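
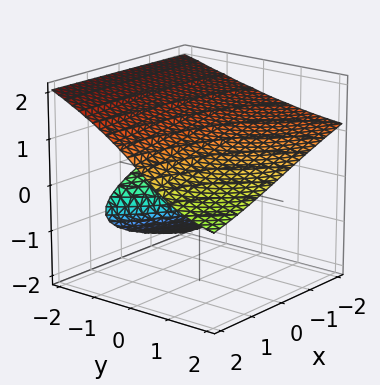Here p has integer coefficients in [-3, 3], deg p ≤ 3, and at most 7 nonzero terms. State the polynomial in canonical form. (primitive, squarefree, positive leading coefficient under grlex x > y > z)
2*z^3 + x*y + x*z + 3*y*z - 3

There are 2 components.
The degree is 3 — a generic line meets the surface in up to 3 points.
Observable constraints: the surface avoids every integer y-axis point in the box; no x-intercept at any integer in the box.
These observations pin down the coefficients.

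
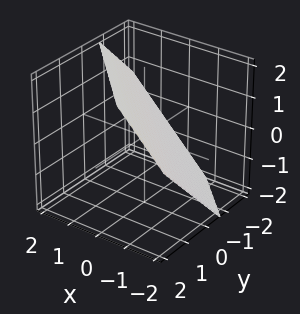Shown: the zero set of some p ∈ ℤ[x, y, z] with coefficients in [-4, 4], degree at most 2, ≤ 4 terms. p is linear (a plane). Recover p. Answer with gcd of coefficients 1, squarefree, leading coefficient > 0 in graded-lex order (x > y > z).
3*x + 3*y - 3*z + 2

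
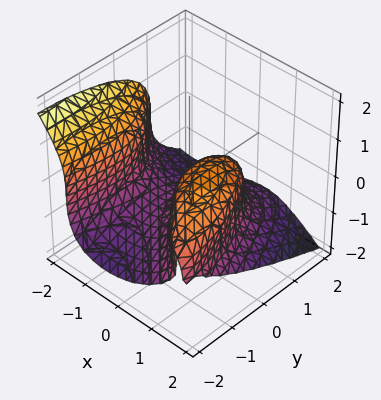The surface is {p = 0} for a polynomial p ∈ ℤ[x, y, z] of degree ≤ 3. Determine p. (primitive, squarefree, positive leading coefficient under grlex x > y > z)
1. Degree: a generic line meets the surface in up to 3 points, so deg p = 3.
2. Observable constraints: one z-axis crossing is at z = 0; it crosses the x-axis at the gridline x = 0.
3. The integer polynomial consistent with all of this is the stated p.

x^3 + x^2*y + 2*z^3 + y^2 - 2*x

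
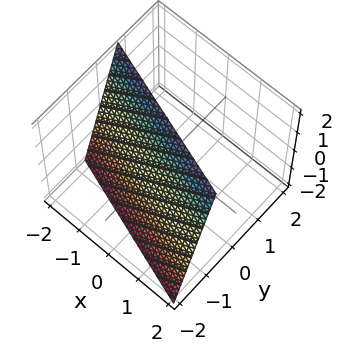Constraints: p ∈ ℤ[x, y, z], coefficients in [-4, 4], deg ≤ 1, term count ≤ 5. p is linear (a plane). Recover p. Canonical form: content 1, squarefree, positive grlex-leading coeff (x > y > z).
1. deg p = 1. Every cross-section is a straight line — this is a plane.
2. Against the integer gridlines: one z-axis crossing is at z = 2; it meets the x-axis at x = -2 (among the integer gridlines).
3. Putting this together gives p.

x + 3*y - z + 2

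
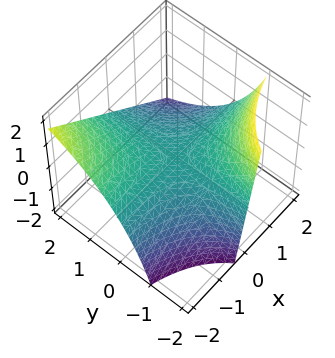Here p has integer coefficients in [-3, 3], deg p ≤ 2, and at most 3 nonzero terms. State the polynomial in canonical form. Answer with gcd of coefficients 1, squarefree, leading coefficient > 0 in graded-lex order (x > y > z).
2*x*y + y*z + 3*z

Degree: the shape is more complex than any degree-1 surface, so deg p = 2.
From the axis intercepts and sections: the visible y-axis segment lies entirely on the surface; the visible x-axis segment lies entirely on the surface; one z-axis crossing is at z = 0.
Fitting integer coefficients to these (and the overall shape) gives p.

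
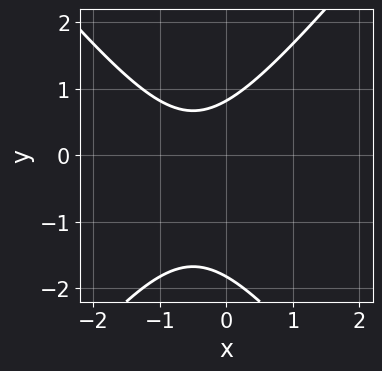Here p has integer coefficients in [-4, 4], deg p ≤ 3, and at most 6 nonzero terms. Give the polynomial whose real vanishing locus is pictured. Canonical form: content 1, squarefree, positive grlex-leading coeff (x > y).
3*x^2 - 2*y^2 + 3*x - 2*y + 3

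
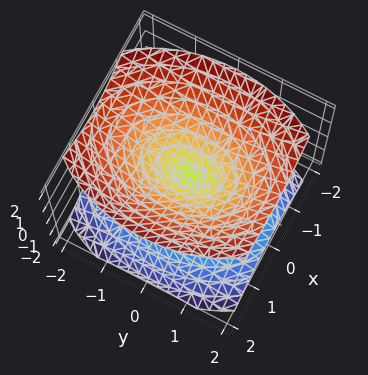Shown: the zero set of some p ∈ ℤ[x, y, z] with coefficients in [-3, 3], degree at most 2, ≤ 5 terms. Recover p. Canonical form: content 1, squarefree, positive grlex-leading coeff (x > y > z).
The picture has 2 separate pieces. Treating them together as one polynomial.
Degree: a double cone through the origin; a quadric, so deg p = 2.
Symmetries: it's symmetric under y → −y, forcing even powers of y; mirror symmetry z ↦ −z ⇒ only even powers of z; mirror symmetry x ↦ −x ⇒ only even powers of x.
Reading off the gridlines: it meets the x-axis at x = 0 (among the integer gridlines); it crosses the z-axis at the gridline z = 0; one y-axis crossing is at y = 0.
The integer polynomial consistent with all of this is the stated p.

2*x^2 + y^2 - 2*z^2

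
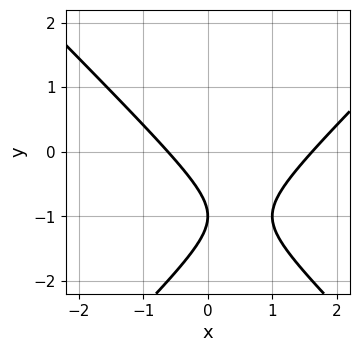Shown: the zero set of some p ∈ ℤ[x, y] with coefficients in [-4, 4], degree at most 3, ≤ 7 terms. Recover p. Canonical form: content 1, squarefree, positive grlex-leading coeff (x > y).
x^2 - y^2 - x - 2*y - 1

(a) deg p = 2. A generic line meets the curve in up to 2 points.
(b) Observable constraints: one y-axis crossing is at y = -1.
(c) Putting this together gives p.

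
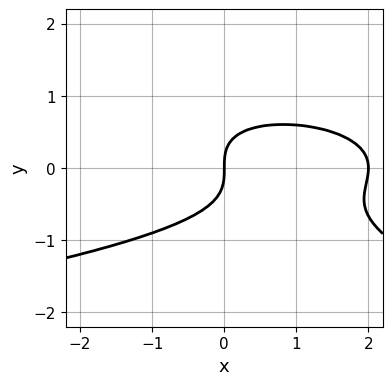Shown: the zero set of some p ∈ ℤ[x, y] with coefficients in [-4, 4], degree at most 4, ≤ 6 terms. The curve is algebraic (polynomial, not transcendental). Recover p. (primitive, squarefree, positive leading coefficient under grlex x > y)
x*y^2 + 3*y^3 + x^2 - 2*x

(a) Degree: a generic line meets the curve in up to 3 points, so deg p = 3.
(b) Observable constraints: among the integer gridlines, it crosses the x-axis at x ∈ {0, 2}; one y-axis crossing is at y = 0.
(c) Assembling these constraints gives the stated polynomial.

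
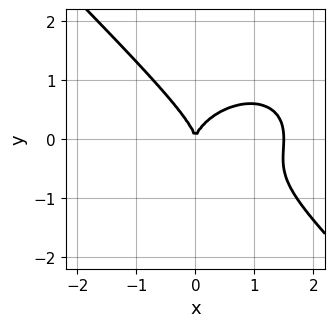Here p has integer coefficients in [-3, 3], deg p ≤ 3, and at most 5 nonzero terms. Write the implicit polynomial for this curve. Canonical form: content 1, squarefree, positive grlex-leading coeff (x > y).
2*x^3 + x*y^2 + 3*y^3 - 3*x^2

Degree: a generic line meets the curve in up to 3 points, so deg p = 3.
Checking where it meets the axes: it crosses the x-axis at the gridline x = 0; one y-axis crossing is at y = 0.
The integer polynomial consistent with all of this is the stated p.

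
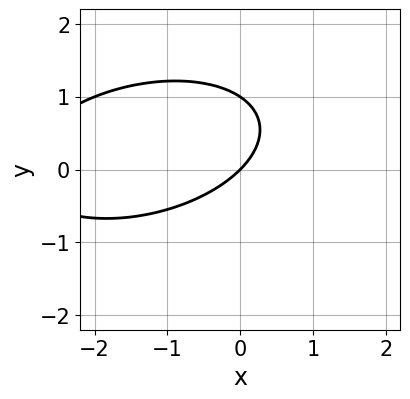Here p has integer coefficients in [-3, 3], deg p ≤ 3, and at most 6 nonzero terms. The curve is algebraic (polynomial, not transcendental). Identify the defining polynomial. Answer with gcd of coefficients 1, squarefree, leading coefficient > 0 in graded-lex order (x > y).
(a) Degree: a generic line meets the curve in up to 2 points, so deg p = 2.
(b) From the axis intercepts and sections: it crosses the x-axis at the gridline x = 0; among the integer gridlines, it crosses the y-axis at y ∈ {0, 1}.
(c) These observations pin down the coefficients.

x^2 - x*y + 3*y^2 + 3*x - 3*y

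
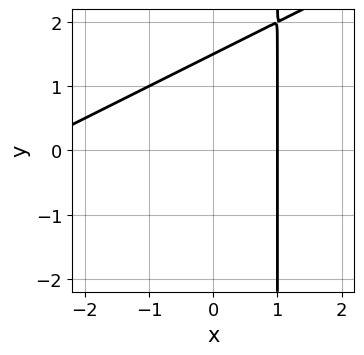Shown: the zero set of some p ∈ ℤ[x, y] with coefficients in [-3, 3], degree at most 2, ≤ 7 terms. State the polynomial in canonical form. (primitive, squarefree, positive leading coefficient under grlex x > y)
(a) The degree is 2 — the shape is more complex than any degree-1 curve.
(b) Against the integer gridlines: it meets the x-axis at x = 1 (among the integer gridlines).
(c) Fitting integer coefficients to these (and the overall shape) gives p.

x^2 - 2*x*y + 2*x + 2*y - 3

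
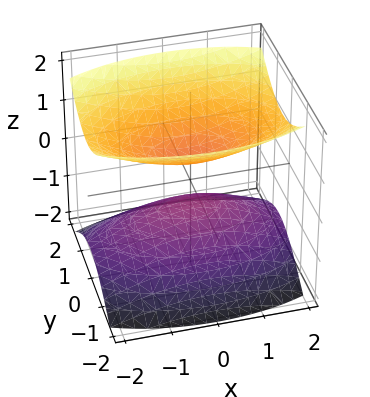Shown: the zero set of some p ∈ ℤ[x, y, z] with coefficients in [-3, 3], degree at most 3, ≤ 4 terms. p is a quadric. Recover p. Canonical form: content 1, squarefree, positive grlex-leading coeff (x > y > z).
x^2 + 3*y^2 - 3*z^2 + 1

I count 2 distinct pieces. They look like related sheets of one shape, so recover p as a whole.
Degree: two separate bowl-shaped sheets opening away from each other; a quadric, so deg p = 2.
Symmetries: mirror symmetry x ↦ −x ⇒ only even powers of x; the z ↦ −z reflection is a symmetry, so z appears only in even powers; it's symmetric under y → −y, forcing even powers of y.
Observable constraints: the surface avoids every integer x-axis point in the box; the surface avoids every integer y-axis point in the box.
Assembling these constraints gives the stated polynomial.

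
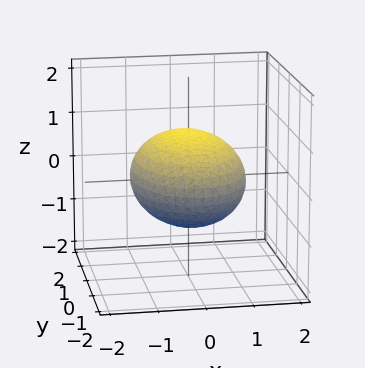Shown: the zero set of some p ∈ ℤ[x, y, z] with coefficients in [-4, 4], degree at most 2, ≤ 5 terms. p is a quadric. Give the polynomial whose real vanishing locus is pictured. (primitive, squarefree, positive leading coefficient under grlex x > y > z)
2*x^2 + y^2 + 3*z^2 - 3

(a) Degree: a closed, bounded, convex surface; a quadric, so deg p = 2.
(b) Symmetries: the z ↦ −z reflection is a symmetry, so z appears only in even powers; the y ↦ −y reflection is a symmetry, so y appears only in even powers; mirror symmetry x ↦ −x ⇒ only even powers of x.
(c) Checking where it meets the axes: among the integer gridlines, it crosses the z-axis at z ∈ {-1, 1}.
(d) Matching integer coefficients to the picture gives p.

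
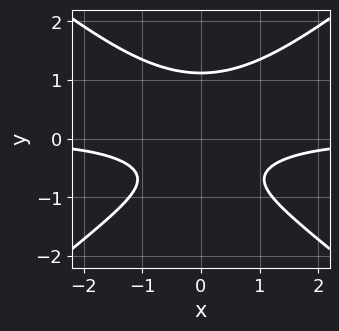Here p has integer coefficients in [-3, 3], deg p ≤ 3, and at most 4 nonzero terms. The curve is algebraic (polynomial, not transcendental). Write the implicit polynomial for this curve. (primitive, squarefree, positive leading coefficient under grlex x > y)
(a) The degree is 3 — a generic line meets the curve in up to 3 points.
(b) Symmetries: the x ↦ −x reflection is a symmetry, so x appears only in even powers.
(c) Reading off the gridlines: the curve avoids every integer x-axis point in the box.
(d) Assembling these constraints gives the stated polynomial.

2*x^2*y - 3*y^3 + 2*y + 2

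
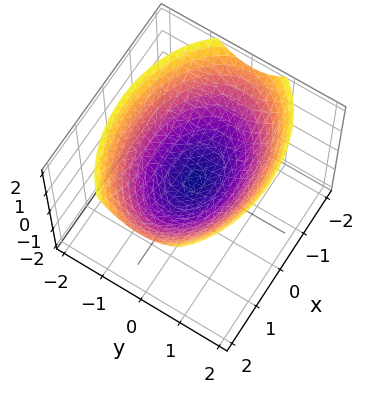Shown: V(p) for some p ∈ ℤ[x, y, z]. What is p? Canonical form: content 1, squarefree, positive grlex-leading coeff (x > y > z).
x^2 + 2*y^2 - 3*z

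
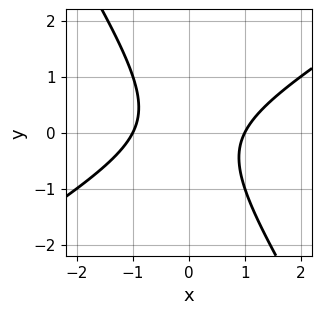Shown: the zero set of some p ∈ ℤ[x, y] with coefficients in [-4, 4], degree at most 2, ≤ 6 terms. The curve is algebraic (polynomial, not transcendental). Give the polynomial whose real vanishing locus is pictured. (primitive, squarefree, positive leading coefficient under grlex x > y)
x^2 - x*y - y^2 - 1

deg p = 2. No degree-1 curve has this shape.
Observable constraints: the x-axis gridline crossings are at x ∈ {-1, 1}; no y-intercept at any integer in the box.
These observations pin down the coefficients.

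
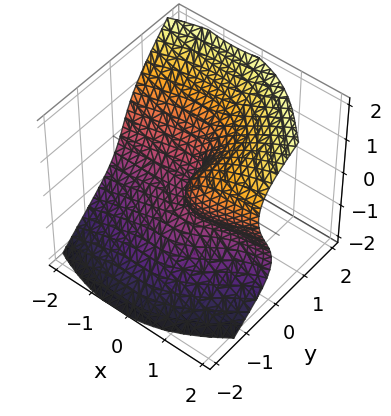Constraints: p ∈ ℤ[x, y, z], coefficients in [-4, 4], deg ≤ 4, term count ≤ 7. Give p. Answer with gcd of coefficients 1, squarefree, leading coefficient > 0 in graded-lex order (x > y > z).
3*x^2*y + 3*y^3 - 3*z^3 + 3*x*z + 2*x

First, the degree is 3 — a generic line meets the surface in up to 3 points.
Next, against the integer gridlines: it meets the z-axis at z = 0 (among the integer gridlines); it meets the x-axis at x = 0 (among the integer gridlines); one y-axis crossing is at y = 0.
Finally, these observations pin down the coefficients.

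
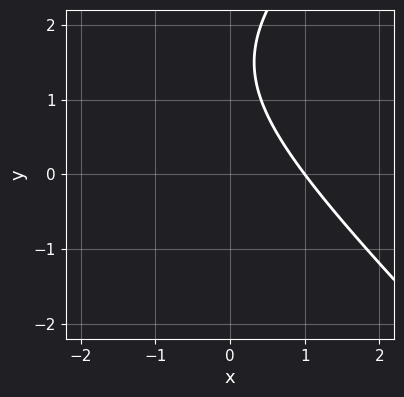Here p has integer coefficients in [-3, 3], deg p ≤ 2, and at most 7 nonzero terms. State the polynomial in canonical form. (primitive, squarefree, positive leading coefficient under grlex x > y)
1. Degree: the shape is more complex than any degree-1 curve, so deg p = 2.
2. From the axis intercepts and sections: it meets the x-axis at x = 1 (among the integer gridlines); no y-intercept at any integer in the box.
3. Fitting integer coefficients to these (and the overall shape) gives p.

x^2 - y^2 + 2*x + 3*y - 3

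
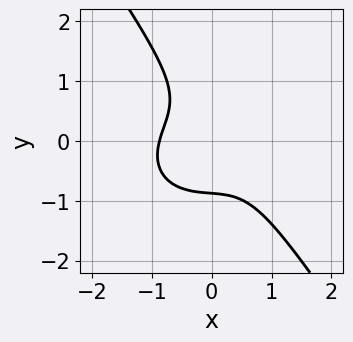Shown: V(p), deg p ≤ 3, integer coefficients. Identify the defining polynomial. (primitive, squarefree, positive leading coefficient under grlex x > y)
3*x^3 + 3*x*y^2 + 3*y^3 + 2*x*y + 2

(a) deg p = 3. The shape is more complex than any degree-2 curve.
(b) Putting this together gives p.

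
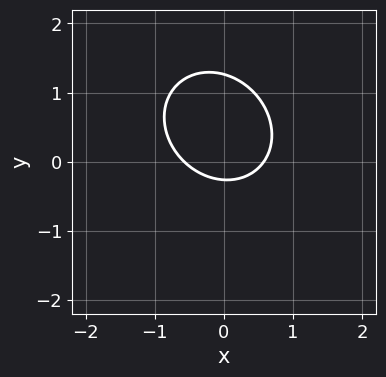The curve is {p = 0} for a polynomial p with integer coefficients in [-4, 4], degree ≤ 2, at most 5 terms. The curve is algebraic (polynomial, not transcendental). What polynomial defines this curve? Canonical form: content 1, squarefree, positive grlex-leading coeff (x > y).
Degree: the shape is more complex than any degree-1 curve, so deg p = 2.
The integer polynomial consistent with all of this is the stated p.

3*x^2 + x*y + 3*y^2 - 3*y - 1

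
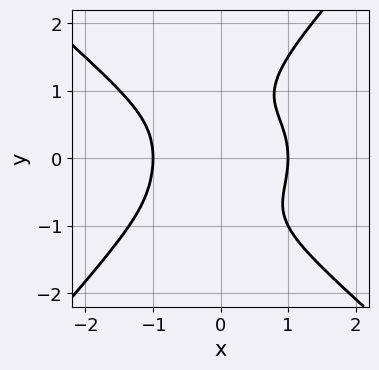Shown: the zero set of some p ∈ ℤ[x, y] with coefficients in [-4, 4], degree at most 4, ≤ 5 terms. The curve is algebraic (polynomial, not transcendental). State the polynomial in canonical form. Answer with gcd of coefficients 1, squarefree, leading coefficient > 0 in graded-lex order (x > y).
2*x^4 + x*y^3 - 2*y^4 + 3*x*y^2 - 2

deg p = 4. A generic line meets the curve in up to 4 points.
Checking where it meets the axes: the curve avoids every integer y-axis point in the box; the x-axis gridline crossings are at x ∈ {-1, 1}.
The integer polynomial consistent with all of this is the stated p.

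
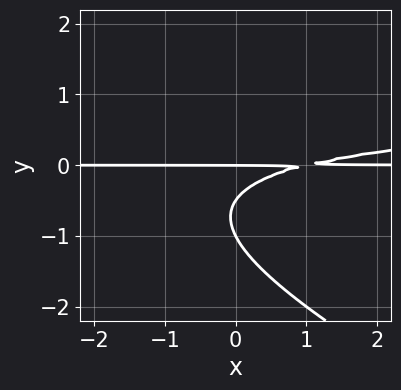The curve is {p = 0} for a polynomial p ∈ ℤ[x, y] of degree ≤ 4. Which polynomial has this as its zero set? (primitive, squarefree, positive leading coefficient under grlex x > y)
The degree is 3 — the shape is more complex than any degree-2 curve.
Observable constraints: among the integer gridlines, it crosses the y-axis at y ∈ {-1, 0}; every point of the x-axis in the box is on the curve.
Fitting integer coefficients to these (and the overall shape) gives p.

x*y^2 + 2*y^3 - x*y + 3*y^2 + y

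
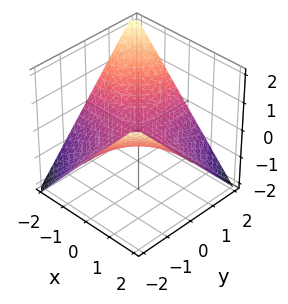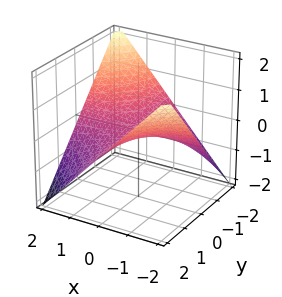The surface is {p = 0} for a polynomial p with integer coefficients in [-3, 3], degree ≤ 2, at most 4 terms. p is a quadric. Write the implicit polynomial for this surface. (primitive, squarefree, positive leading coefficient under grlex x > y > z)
The degree is 2 — a hyperbolic paraboloid; a quadric.
From the axis intercepts and sections: the visible y-axis segment lies entirely on the surface; it meets the z-axis at z = 0 (among the integer gridlines); the visible x-axis segment lies entirely on the surface.
Matching integer coefficients to the picture gives p.

x*y + 2*z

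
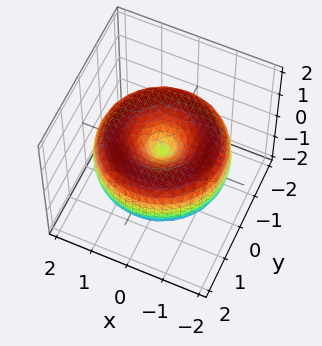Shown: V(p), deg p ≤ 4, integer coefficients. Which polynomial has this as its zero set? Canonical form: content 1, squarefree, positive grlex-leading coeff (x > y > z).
1. deg p = 4. The shape is more complex than any degree-3 surface.
2. By symmetry, every cross-section ⟂ z is a circle, so x, y appear only via x² + y².
3. From the axis intercepts and sections: a circular section at z = 0 has radius between 1 and 2; one y-axis crossing is at y = 0; it crosses the z-axis at the gridline z = 0; it crosses the x-axis at the gridline x = 0.
4. Assembling these constraints gives the stated polynomial.

x^4 + 2*x^2*y^2 + y^4 - 3*x^2 - 3*y^2 + 3*z^2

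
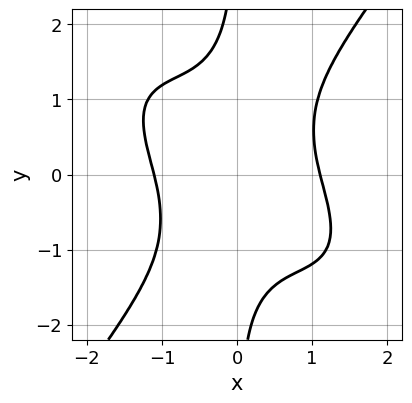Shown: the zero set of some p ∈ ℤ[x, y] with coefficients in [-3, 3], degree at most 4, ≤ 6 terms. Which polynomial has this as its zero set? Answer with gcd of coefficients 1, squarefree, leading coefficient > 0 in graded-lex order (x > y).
2*x^4 + 2*x^3*y - 2*x*y^3 - 3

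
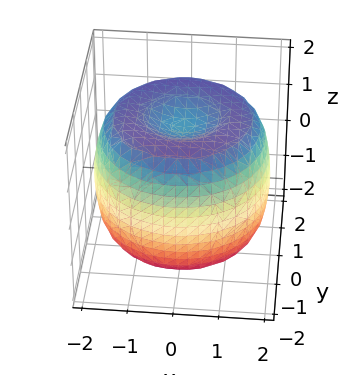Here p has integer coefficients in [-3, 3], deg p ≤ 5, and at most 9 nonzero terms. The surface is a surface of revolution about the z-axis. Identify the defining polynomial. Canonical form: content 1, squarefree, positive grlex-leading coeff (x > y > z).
First, deg p = 4.
Next, symmetries: the surface is invariant under rotation about z: p = q(x² + y², z).
Then, checking where it meets the axes: a circular section at z = -1 has radius between 1 and 2.
Finally, matching integer coefficients to the picture gives p.

x^4 + 2*x^2*y^2 + y^4 - 3*x^2 - 3*y^2 + 2*z^2 - 3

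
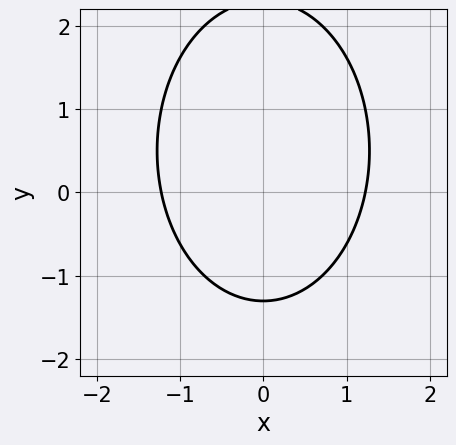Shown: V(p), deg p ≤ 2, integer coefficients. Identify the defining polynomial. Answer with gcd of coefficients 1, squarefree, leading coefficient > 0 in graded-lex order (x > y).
First, degree: a generic line meets the curve in up to 2 points, so deg p = 2.
Then, symmetries: mirror symmetry x ↦ −x ⇒ only even powers of x.
Finally, assembling these constraints gives the stated polynomial.

2*x^2 + y^2 - y - 3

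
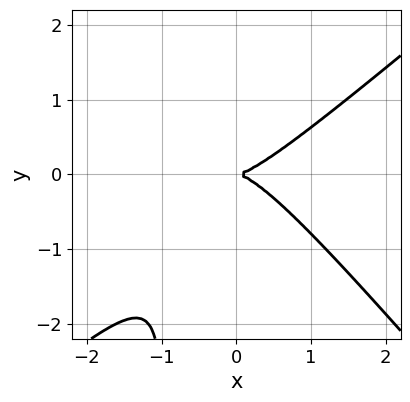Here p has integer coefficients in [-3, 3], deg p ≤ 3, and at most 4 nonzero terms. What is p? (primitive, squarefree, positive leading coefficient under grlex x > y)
3*x^3 - x^2*y - 3*x*y^2 - 3*y^2

(a) Degree: the shape is more complex than any degree-2 curve, so deg p = 3.
(b) From the axis intercepts and sections: it crosses the y-axis at the gridline y = 0; it crosses the x-axis at the gridline x = 0.
(c) The integer polynomial consistent with all of this is the stated p.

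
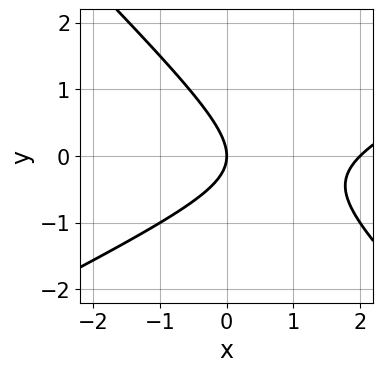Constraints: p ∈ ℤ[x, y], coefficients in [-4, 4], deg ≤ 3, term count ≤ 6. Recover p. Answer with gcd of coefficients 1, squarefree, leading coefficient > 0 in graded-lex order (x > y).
x^2 - x*y - 2*y^2 - 2*x

First, degree: a generic line meets the curve in up to 2 points, so deg p = 2.
Next, from the visible intercepts: it meets the y-axis at y = 0 (among the integer gridlines); the x-axis gridline crossings are at x ∈ {0, 2}.
Finally, putting this together gives p.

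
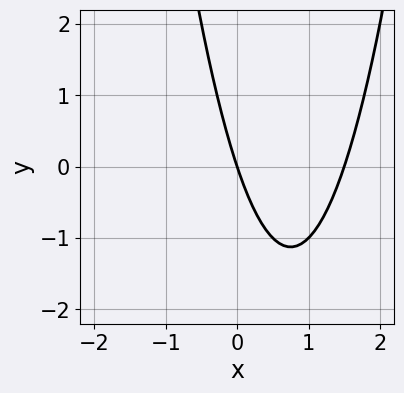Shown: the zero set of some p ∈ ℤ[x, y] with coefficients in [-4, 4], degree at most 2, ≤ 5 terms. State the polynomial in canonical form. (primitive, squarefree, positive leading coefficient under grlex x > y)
2*x^2 - 3*x - y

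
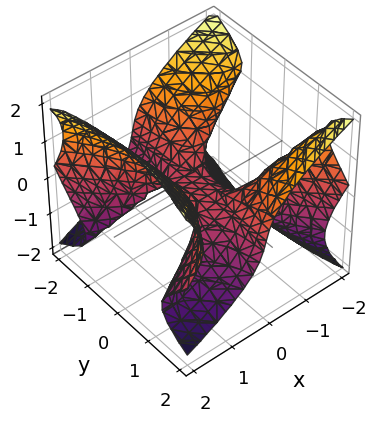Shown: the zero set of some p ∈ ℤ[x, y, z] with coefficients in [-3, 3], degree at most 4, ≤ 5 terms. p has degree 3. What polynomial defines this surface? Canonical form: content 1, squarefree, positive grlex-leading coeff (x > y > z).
x^3 + 2*x^2*z - x*y^2 - 2*z^3 - z

(a) Degree: the shape is more complex than any degree-2 surface, so deg p = 3.
(b) From the visible intercepts: one x-axis crossing is at x = 0; it crosses the z-axis at the gridline z = 0; the visible y-axis segment lies entirely on the surface.
(c) Fitting integer coefficients to these (and the overall shape) gives p.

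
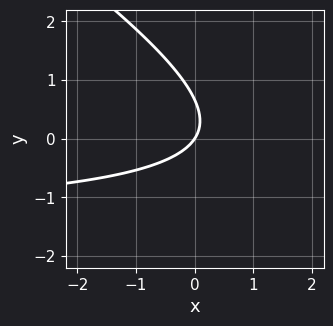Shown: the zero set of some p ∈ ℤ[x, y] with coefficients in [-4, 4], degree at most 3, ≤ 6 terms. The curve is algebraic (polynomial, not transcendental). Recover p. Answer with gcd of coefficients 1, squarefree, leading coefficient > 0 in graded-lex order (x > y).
deg p = 2. The shape is more complex than any degree-1 curve.
Observable constraints: it meets the x-axis at x = 0 (among the integer gridlines); it crosses the y-axis at the gridline y = 0.
Solving for integer coefficients yields p as stated.

2*x*y + 3*y^2 + 3*x - 2*y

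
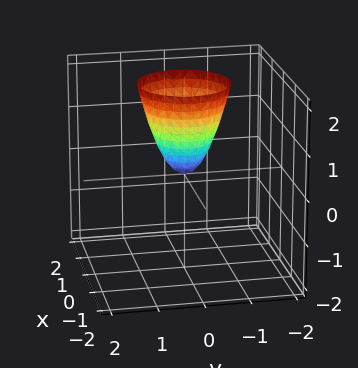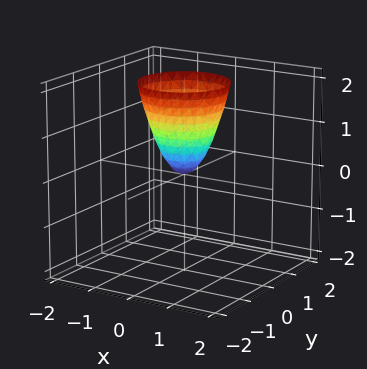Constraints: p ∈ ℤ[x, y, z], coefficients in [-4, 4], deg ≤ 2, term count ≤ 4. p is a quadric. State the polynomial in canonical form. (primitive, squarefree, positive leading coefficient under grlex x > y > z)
2*x^2 + 2*y^2 - z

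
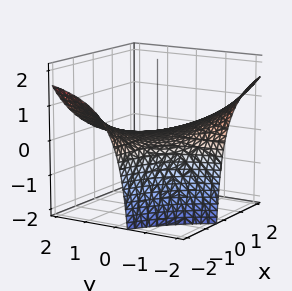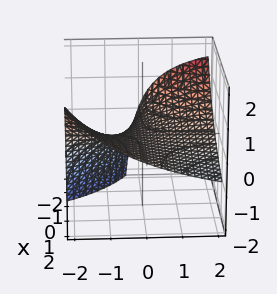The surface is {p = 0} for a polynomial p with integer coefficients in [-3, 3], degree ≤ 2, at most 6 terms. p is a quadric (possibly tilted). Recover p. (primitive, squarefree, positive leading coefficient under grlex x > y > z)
x*y + x*z + y*z + 3*z

Degree: the shape is more complex than any degree-1 surface, so deg p = 2.
From the axis intercepts and sections: every point of the x-axis in the box is on the surface; the visible y-axis segment lies entirely on the surface; it crosses the z-axis at the gridline z = 0.
Together with the visible shape, these determine p as stated.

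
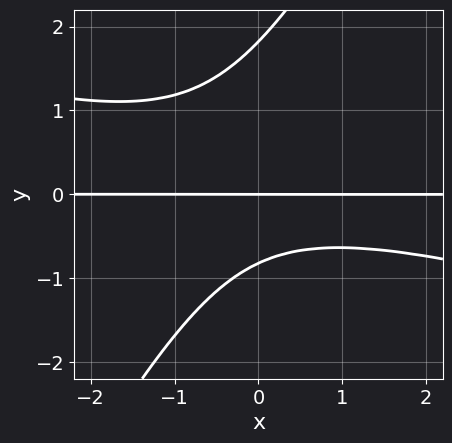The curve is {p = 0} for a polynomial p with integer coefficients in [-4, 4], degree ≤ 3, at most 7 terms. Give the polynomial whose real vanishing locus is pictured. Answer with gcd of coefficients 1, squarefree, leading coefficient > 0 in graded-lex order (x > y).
(a) The degree is 3 — the shape is more complex than any degree-2 curve.
(b) Against the integer gridlines: one y-axis crossing is at y = 0; every point of the x-axis in the box is on the curve.
(c) Matching integer coefficients to the picture gives p.

x^2*y + 3*x*y^2 - 2*y^3 + 2*y^2 + 3*y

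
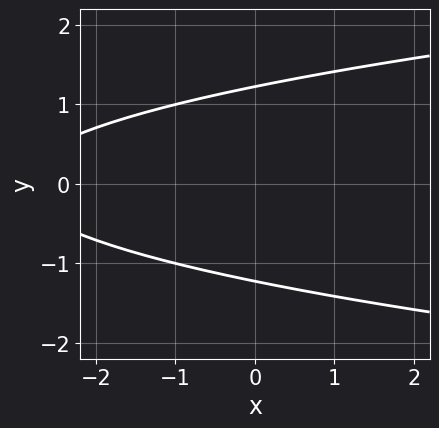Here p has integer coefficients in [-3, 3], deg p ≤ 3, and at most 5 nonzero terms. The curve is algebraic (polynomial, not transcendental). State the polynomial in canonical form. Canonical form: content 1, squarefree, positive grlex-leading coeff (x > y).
1. Degree: a generic line meets the curve in up to 2 points, so deg p = 2.
2. Symmetries: the y ↦ −y reflection is a symmetry, so y appears only in even powers.
3. From the axis intercepts and sections: the curve avoids every integer x-axis point in the box.
4. Matching integer coefficients to the picture gives p.

2*y^2 - x - 3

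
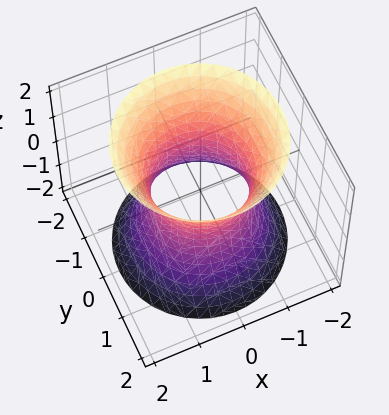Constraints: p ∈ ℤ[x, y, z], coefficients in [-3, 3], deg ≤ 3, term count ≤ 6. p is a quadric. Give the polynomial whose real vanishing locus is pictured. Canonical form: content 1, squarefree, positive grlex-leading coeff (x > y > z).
2*x^2 + 2*y^2 - z^2 - 2

First, the degree is 2 — one connected sheet with a waist; a quadric.
Next, symmetries: it's symmetric under z → −z, forcing even powers of z; rotational symmetry about the z-axis ⇒ p depends on x, y only through x² + y².
Then, observable constraints: the x-axis gridline crossings are at x ∈ {-1, 1}; the surface avoids every integer z-axis point in the box.
Finally, the integer polynomial consistent with all of this is the stated p. Check: (0, -1, 0) on the y-axis lies on the surface, and p(0, -1, 0) = 0. ✓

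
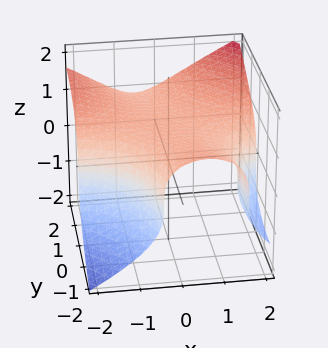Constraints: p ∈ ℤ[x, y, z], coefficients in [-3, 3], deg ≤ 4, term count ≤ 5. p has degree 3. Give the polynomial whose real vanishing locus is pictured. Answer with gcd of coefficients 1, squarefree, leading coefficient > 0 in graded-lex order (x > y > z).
2*x^2*y + x*y^2 - 3*z^3 + 3

1. deg p = 3.
2. From the visible intercepts: it misses every integer gridline on the x-axis; it crosses the z-axis at the gridline z = 1; it misses every integer gridline on the y-axis.
3. Assembling these constraints gives the stated polynomial.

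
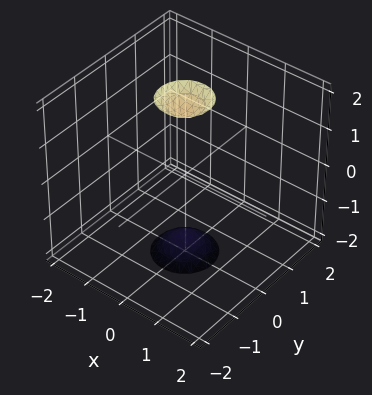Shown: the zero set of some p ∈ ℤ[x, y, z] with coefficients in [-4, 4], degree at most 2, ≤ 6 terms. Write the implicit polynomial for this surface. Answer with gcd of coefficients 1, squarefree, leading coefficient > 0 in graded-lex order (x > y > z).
I count 2 distinct pieces. Treating them together as one polynomial.
Degree: two separate bowl-shaped sheets opening away from each other; a quadric, so deg p = 2.
By symmetry, every cross-section ⟂ z is a circle, so x, y appear only via x² + y²; it's symmetric under z → −z, forcing even powers of z.
From the visible intercepts: it misses every integer gridline on the y-axis; a circular section at z = -2 has radius between 0 and 1.
Solving for integer coefficients yields p as stated.

3*x^2 + 3*y^2 - z^2 + 3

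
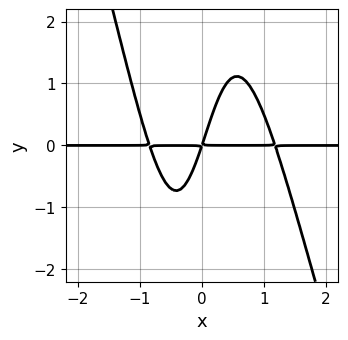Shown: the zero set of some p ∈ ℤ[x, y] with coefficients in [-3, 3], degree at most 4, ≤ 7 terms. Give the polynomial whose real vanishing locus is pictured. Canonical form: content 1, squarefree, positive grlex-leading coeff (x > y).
3*x^3*y + x^2*y^2 - x^2*y - 3*x*y + y^2

First, degree: no degree-3 curve has this shape, so deg p = 4.
Next, against the integer gridlines: the visible x-axis segment lies entirely on the curve.
Finally, matching integer coefficients to the picture gives p.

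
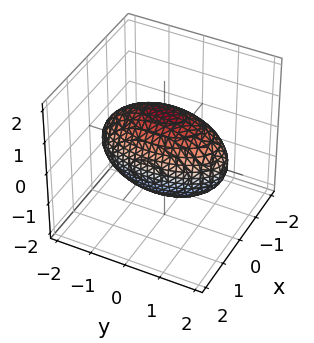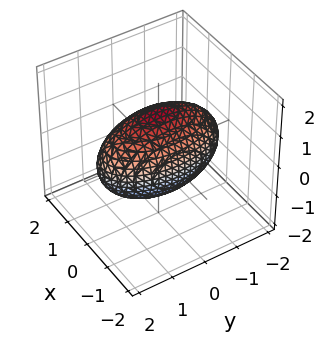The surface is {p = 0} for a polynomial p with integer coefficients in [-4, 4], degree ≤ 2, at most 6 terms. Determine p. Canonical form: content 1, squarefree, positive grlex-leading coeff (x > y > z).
3*x^2 + y^2 + 2*z^2 - 3

Degree: a closed, bounded, convex surface; a quadric, so deg p = 2.
Symmetries: it's symmetric under x → −x, forcing even powers of x; it's symmetric under z → −z, forcing even powers of z; mirror symmetry y ↦ −y ⇒ only even powers of y.
From the axis intercepts and sections: the x-axis gridline crossings are at x ∈ {-1, 1}.
Solving for integer coefficients yields p as stated.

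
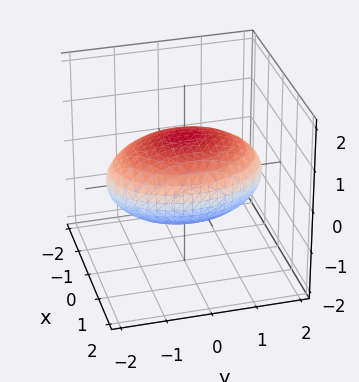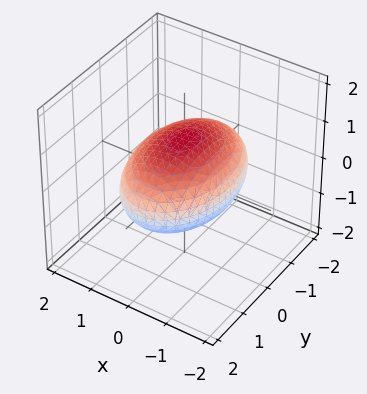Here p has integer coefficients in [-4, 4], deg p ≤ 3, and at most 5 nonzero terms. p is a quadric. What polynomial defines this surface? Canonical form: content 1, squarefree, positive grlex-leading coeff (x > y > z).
1. The degree is 2 — bounded and convex; a quadric.
2. Symmetries: the y ↦ −y reflection is a symmetry, so y appears only in even powers; the z ↦ −z reflection is a symmetry, so z appears only in even powers; the x ↦ −x reflection is a symmetry, so x appears only in even powers.
3. From the visible intercepts: among the integer gridlines, it crosses the z-axis at z ∈ {-1, 1}.
4. Solving for integer coefficients yields p as stated.

2*x^2 + y^2 + 3*z^2 - 3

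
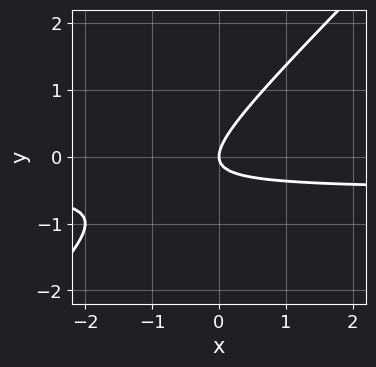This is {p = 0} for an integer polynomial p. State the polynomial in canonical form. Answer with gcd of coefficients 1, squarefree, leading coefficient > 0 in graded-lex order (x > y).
Degree: the shape is more complex than any degree-1 curve, so deg p = 2.
From the axis intercepts and sections: one y-axis crossing is at y = 0; it meets the x-axis at x = 0 (among the integer gridlines).
Fitting integer coefficients to these (and the overall shape) gives p.

2*x*y - 2*y^2 + x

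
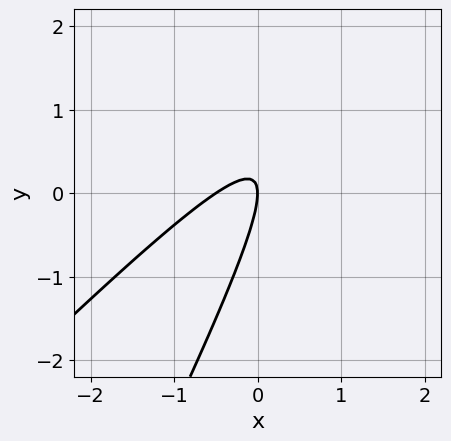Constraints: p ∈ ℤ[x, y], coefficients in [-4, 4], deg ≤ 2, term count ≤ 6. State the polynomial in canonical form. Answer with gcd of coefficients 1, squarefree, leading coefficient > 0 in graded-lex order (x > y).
2*x^2 - 3*x*y + y^2 + x

Degree: the shape is more complex than any degree-1 curve, so deg p = 2.
From the visible intercepts: it meets the y-axis at y = 0 (among the integer gridlines); it meets the x-axis at x = 0 (among the integer gridlines).
Matching integer coefficients to the picture gives p.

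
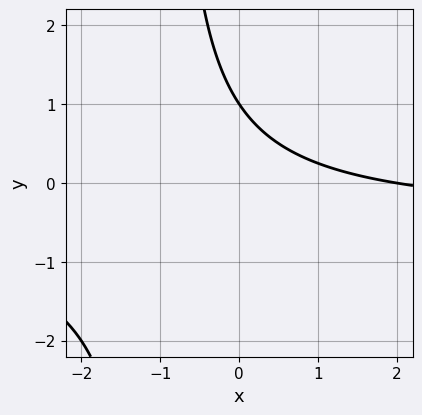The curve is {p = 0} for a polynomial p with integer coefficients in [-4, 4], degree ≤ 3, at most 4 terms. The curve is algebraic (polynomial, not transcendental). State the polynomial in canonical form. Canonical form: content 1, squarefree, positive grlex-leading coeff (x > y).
First, degree: no degree-1 curve has this shape, so deg p = 2.
Next, checking where it meets the axes: one y-axis crossing is at y = 1; it meets the x-axis at x = 2 (among the integer gridlines).
Finally, putting this together gives p.

2*x*y + x + 2*y - 2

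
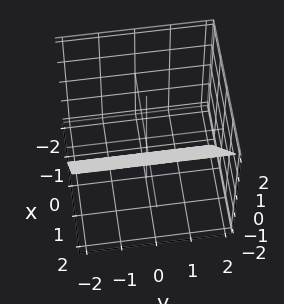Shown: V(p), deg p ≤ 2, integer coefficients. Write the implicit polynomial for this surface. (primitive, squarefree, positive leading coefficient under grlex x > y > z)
3*x - 2*z - 2

(a) The degree is 1 — every cross-section is a straight line — this is a plane.
(b) Reading off the gridlines: it crosses the z-axis at the gridline z = -1; it misses every integer gridline on the y-axis.
(c) These observations pin down the coefficients.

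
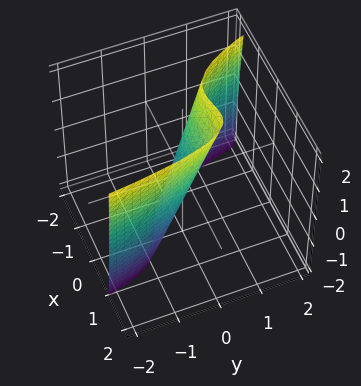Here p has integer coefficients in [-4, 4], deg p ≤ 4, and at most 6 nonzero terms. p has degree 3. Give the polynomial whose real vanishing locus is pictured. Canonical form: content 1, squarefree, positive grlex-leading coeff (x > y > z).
2*x^3 - x*y + 3*y - z

Degree: a generic line meets the surface in up to 3 points, so deg p = 3.
Against the integer gridlines: it meets the y-axis at y = 0 (among the integer gridlines); it meets the x-axis at x = 0 (among the integer gridlines); it crosses the z-axis at the gridline z = 0.
Together with the visible shape, these determine p as stated.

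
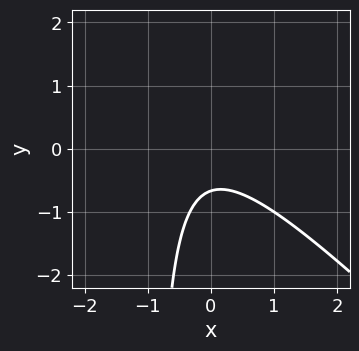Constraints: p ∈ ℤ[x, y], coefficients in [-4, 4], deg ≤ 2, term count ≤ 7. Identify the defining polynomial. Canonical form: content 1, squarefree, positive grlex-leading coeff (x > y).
3*x^2 + 3*x*y + x + 3*y + 2

deg p = 2. The shape is more complex than any degree-1 curve.
Checking where it meets the axes: it misses every integer gridline on the x-axis.
The integer polynomial consistent with all of this is the stated p.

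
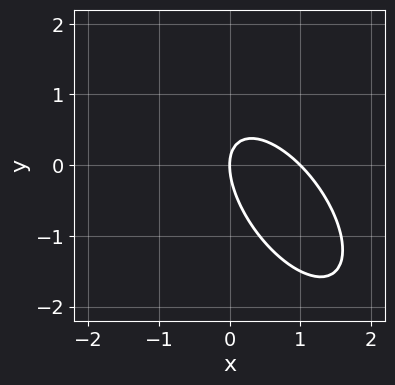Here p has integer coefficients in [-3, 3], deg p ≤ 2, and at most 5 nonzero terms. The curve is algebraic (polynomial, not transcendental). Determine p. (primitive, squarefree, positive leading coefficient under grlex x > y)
3*x^2 + 3*x*y + 2*y^2 - 3*x

(a) The degree is 2 — no degree-1 curve has this shape.
(b) Reading off the gridlines: the x-axis gridline crossings are at x ∈ {0, 1}; it crosses the y-axis at the gridline y = 0.
(c) Putting this together gives p.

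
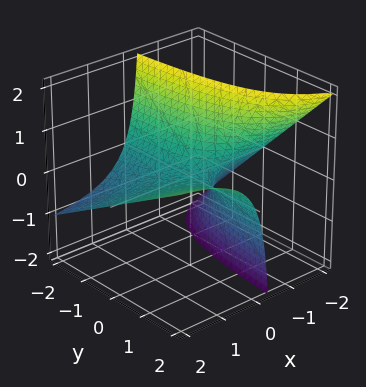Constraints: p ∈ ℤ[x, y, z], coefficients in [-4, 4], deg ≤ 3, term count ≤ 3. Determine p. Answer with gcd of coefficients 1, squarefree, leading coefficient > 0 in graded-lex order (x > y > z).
2*x*y - 3*x*z - 2*z

1. The degree is 2 — the shape is more complex than any degree-1 surface.
2. Checking where it meets the axes: the visible x-axis segment lies entirely on the surface; it crosses the z-axis at the gridline z = 0.
3. Putting this together gives p. Check: (0, 2, 0) on the y-axis lies on the surface, and p(0, 2, 0) = 0. ✓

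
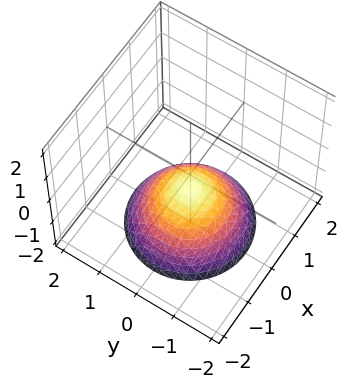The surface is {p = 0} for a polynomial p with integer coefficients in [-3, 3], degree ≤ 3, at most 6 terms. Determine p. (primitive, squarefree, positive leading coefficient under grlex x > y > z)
2*x^2 + 2*y^2 + 3*z + 2

deg p = 2. No degree-1 surface has this shape.
Symmetry: the surface is invariant under rotation about z: p = q(x² + y², z).
From the axis intercepts and sections: a circular section at z = -2 has radius between 1 and 2; the surface avoids every integer y-axis point in the box; it misses every integer gridline on the x-axis.
Assembling these constraints gives the stated polynomial.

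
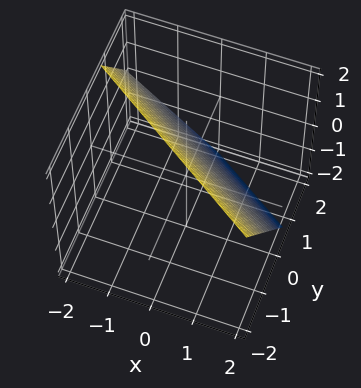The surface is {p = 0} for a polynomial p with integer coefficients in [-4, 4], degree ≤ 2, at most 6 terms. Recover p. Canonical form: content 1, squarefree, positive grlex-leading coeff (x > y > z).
2*x + 3*y + 2*z - 2

First, degree: every cross-section is a straight line — this is a plane, so deg p = 1.
Next, from the visible intercepts: one z-axis crossing is at z = 1; it crosses the x-axis at the gridline x = 1.
Finally, matching integer coefficients to the picture gives p.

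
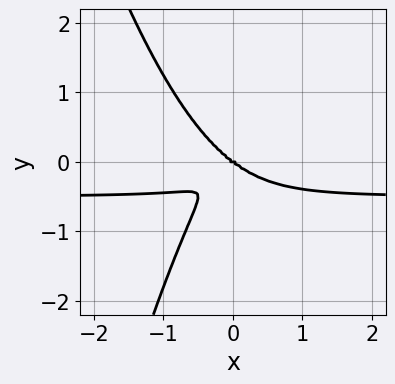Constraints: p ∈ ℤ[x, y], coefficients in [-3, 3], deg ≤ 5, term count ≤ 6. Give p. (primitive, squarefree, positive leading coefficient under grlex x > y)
2*x^3*y + x^3 - x*y^2 + y^3

Degree: no degree-3 curve has this shape, so deg p = 4.
From the axis intercepts and sections: it crosses the y-axis at the gridline y = 0; it meets the x-axis at x = 0 (among the integer gridlines).
Together with the visible shape, these determine p as stated.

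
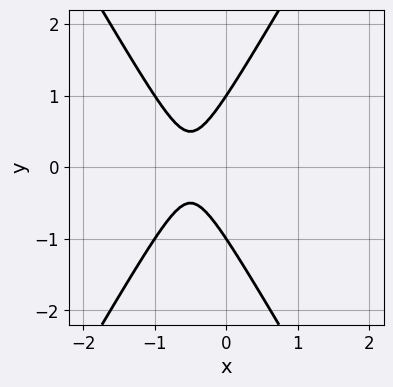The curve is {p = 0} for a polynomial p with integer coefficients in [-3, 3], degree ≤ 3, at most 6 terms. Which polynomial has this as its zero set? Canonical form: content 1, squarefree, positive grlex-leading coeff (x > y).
Degree: a generic line meets the curve in up to 2 points, so deg p = 2.
Symmetries: mirror symmetry y ↦ −y ⇒ only even powers of y.
From the axis intercepts and sections: no x-intercept at any integer in the box; among the integer gridlines, it crosses the y-axis at y ∈ {-1, 1}.
Putting this together gives p.

3*x^2 - y^2 + 3*x + 1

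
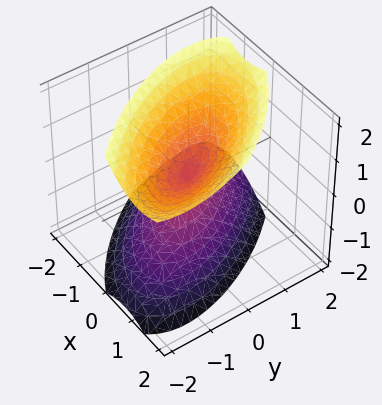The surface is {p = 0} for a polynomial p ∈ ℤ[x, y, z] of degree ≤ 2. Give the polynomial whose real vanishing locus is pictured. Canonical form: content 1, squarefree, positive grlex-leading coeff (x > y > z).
3*x^2 + 3*x*y - x*z + 2*y^2 - 2*z^2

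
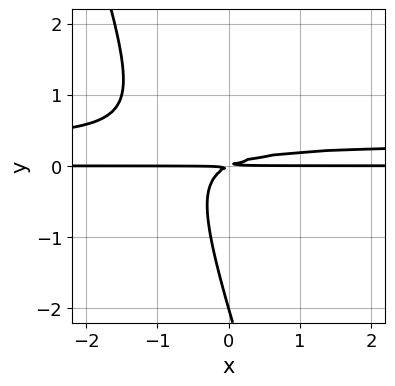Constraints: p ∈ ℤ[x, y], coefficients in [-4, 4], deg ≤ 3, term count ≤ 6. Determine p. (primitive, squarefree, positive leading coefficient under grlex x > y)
(a) Degree: no degree-2 curve has this shape, so deg p = 3.
(b) Against the integer gridlines: it meets the y-axis at y = -2 (among the integer gridlines); every point of the x-axis in the box is on the curve.
(c) Solving for integer coefficients yields p as stated.

3*x*y^2 + y^3 - x*y + 2*y^2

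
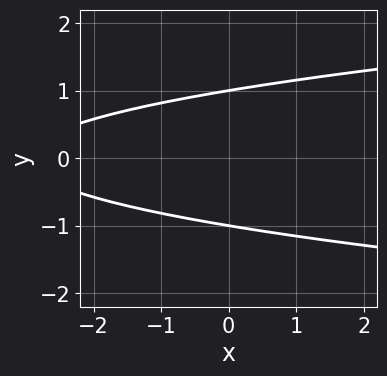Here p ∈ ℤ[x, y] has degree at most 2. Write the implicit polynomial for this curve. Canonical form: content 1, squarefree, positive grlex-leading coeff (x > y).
3*y^2 - x - 3

deg p = 2. No degree-1 curve has this shape.
Symmetries: mirror symmetry y ↦ −y ⇒ only even powers of y.
From the axis intercepts and sections: the curve avoids every integer x-axis point in the box; among the integer gridlines, it crosses the y-axis at y ∈ {-1, 1}.
Putting this together gives p.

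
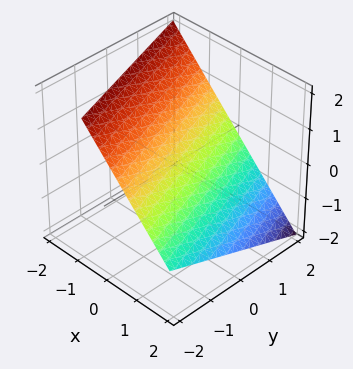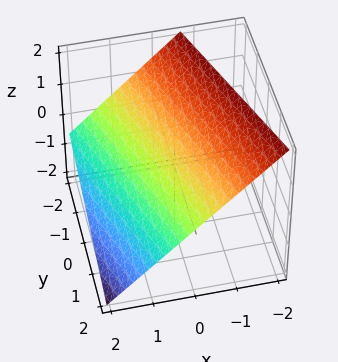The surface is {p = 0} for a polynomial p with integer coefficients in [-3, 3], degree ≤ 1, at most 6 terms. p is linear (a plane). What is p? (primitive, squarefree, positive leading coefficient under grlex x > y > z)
First, deg p = 1. Every cross-section is a straight line — this is a plane.
Then, checking where it meets the axes: it meets the y-axis at y = 2 (among the integer gridlines).
Finally, solving for integer coefficients yields p as stated.

3*x + y + 3*z - 2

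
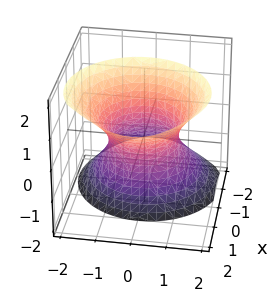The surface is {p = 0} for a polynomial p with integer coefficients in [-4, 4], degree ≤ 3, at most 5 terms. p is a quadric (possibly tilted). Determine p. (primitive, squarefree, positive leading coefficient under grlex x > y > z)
First, the degree is 2 — a generic line meets the surface in up to 2 points.
Then, reading off the gridlines: among the integer gridlines, it crosses the y-axis at y ∈ {-1, 1}; no z-intercept at any integer in the box; among the integer gridlines, it crosses the x-axis at x ∈ {-1, 1}.
Finally, putting this together gives p.

2*x^2 - 2*x*z + 2*y^2 - z^2 - 2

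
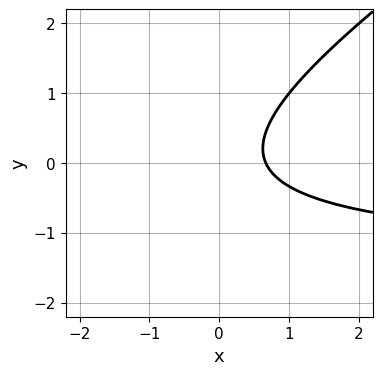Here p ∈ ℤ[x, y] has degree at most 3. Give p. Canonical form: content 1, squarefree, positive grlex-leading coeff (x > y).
2*x*y - 3*y^2 + 3*x - 2

The degree is 2 — the shape is more complex than any degree-1 curve.
From the visible intercepts: it misses every integer gridline on the y-axis.
Assembling these constraints gives the stated polynomial.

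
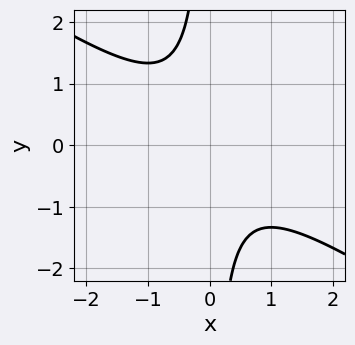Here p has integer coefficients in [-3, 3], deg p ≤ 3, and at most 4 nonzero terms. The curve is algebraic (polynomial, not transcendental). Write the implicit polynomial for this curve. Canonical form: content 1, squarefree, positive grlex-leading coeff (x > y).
2*x^2 + 3*x*y + 2

(a) deg p = 2.
(b) From the visible intercepts: the curve avoids every integer x-axis point in the box; it misses every integer gridline on the y-axis.
(c) These observations pin down the coefficients.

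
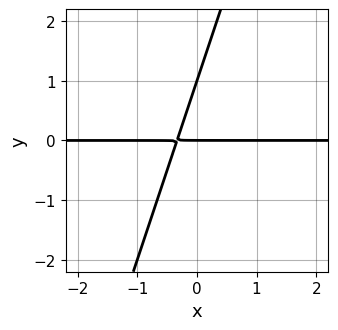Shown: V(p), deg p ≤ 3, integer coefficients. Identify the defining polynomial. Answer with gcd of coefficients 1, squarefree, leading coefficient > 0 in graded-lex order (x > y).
First, the degree is 2 — the shape is more complex than any degree-1 curve.
Then, from the visible intercepts: the y-axis gridline crossings are at y ∈ {0, 1}; every point of the x-axis in the box is on the curve.
Finally, fitting integer coefficients to these (and the overall shape) gives p.

3*x*y - y^2 + y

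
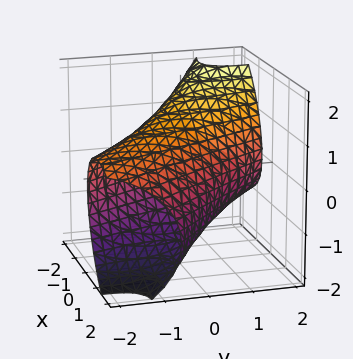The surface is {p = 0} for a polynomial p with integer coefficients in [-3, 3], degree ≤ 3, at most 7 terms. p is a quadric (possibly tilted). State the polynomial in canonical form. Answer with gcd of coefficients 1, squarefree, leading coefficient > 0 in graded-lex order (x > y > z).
2*x^2 + 3*x*y + 2*x*z + y^2 + 2*z^2 - 3

First, the degree is 2 — the shape is more complex than any degree-1 surface.
Finally, matching integer coefficients to the picture gives p.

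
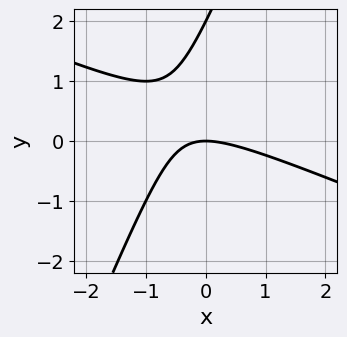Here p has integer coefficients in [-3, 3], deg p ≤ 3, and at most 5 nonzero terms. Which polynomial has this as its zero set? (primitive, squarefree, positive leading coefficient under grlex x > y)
1. deg p = 2. No degree-1 curve has this shape.
2. Against the integer gridlines: it meets the x-axis at x = 0 (among the integer gridlines); the y-axis gridline crossings are at y ∈ {0, 2}.
3. Fitting integer coefficients to these (and the overall shape) gives p.

x^2 + 2*x*y - y^2 + 2*y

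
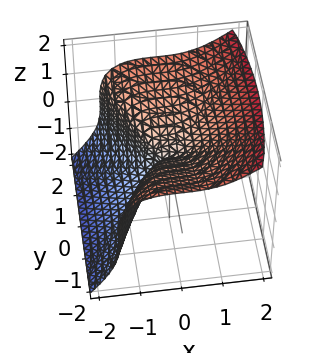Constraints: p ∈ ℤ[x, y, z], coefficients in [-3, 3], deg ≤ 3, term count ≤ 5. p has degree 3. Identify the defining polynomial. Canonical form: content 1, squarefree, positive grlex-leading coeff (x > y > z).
3*x^3 - 3*z^3 + 2*y^2

1. The degree is 3 — no degree-2 surface has this shape.
2. From the visible intercepts: it crosses the z-axis at the gridline z = 0; it crosses the y-axis at the gridline y = 0; it meets the x-axis at x = 0 (among the integer gridlines).
3. Solving for integer coefficients yields p as stated.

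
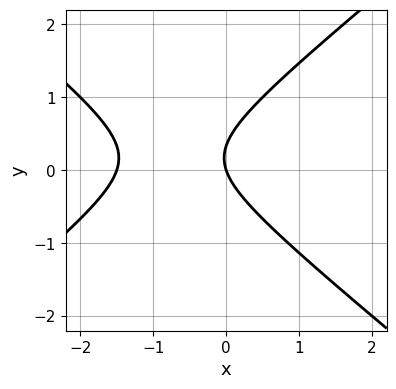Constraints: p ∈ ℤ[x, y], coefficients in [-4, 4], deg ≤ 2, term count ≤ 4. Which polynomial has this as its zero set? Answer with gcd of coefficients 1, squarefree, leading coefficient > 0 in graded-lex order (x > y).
(a) The degree is 2 — a generic line meets the curve in up to 2 points.
(b) From the axis intercepts and sections: it crosses the y-axis at the gridline y = 0; it crosses the x-axis at the gridline x = 0.
(c) Fitting integer coefficients to these (and the overall shape) gives p.

2*x^2 - 3*y^2 + 3*x + y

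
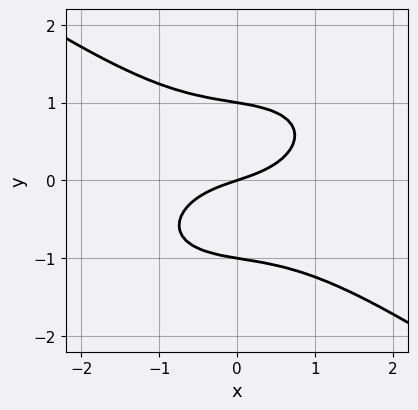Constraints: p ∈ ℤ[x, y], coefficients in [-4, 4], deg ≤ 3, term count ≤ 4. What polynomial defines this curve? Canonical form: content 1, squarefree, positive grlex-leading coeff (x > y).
x^3 + 3*y^3 + x - 3*y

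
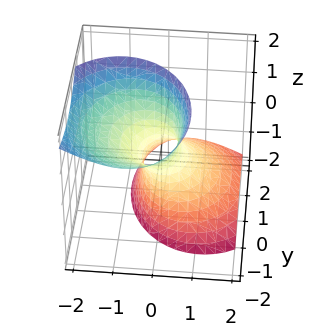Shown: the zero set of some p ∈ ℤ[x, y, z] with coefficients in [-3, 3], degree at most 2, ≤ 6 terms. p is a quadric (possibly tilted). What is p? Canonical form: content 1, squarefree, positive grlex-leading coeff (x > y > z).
3*x^2 + 3*x*z + 2*y^2 + 2*y*z - z^2 - 1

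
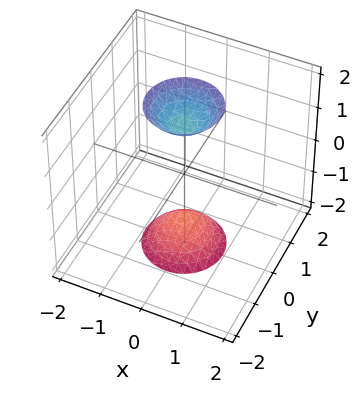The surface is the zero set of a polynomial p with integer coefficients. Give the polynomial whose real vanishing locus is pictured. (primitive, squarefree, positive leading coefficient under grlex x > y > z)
I count 2 distinct pieces. Treating them together as one polynomial.
Degree: the shape is more complex than any degree-1 surface, so deg p = 2.
Symmetries: every cross-section ⟂ z is a circle, so x, y appear only via x² + y².
From the axis intercepts and sections: it misses every integer gridline on the y-axis; it misses every integer gridline on the x-axis; a circular section at z = 2 has radius between 0 and 1.
Solving for integer coefficients yields p as stated.

3*x^2 + 3*y^2 - z^2 + 2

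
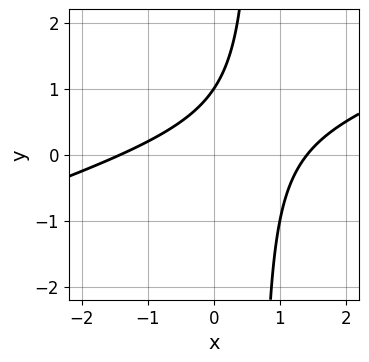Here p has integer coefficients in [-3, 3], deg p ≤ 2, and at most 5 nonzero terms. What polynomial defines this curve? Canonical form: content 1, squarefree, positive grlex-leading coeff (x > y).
(a) The degree is 2 — no degree-1 curve has this shape.
(b) Checking where it meets the axes: it crosses the y-axis at the gridline y = 1.
(c) Solving for integer coefficients yields p as stated.

x^2 - 3*x*y + 2*y - 2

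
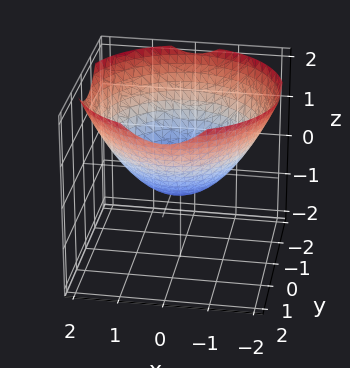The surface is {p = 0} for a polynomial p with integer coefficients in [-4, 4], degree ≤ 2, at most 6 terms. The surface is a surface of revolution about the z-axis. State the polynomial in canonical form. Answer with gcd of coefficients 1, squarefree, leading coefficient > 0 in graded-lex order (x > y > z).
1. The degree is 2 — a generic line meets the surface in up to 2 points.
2. Symmetries: rotational symmetry about the z-axis ⇒ p depends on x, y only through x² + y².
3. Observable constraints: among the integer gridlines, it crosses the y-axis at y ∈ {-1, 1}; the x-axis gridline crossings are at x ∈ {-1, 1}.
4. Fitting integer coefficients to these (and the overall shape) gives p.

x^2 + y^2 - 2*z - 1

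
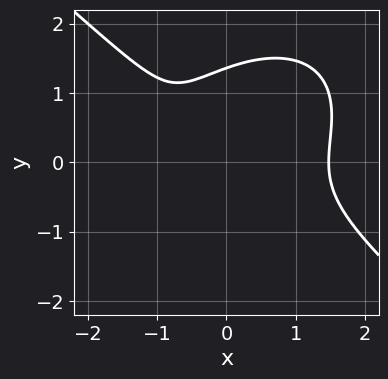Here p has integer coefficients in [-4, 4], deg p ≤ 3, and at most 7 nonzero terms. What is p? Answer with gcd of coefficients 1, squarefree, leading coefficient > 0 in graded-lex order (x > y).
2*x^3 + 3*y^3 - 3*y^2 - 3*x - 2

First, deg p = 3.
Finally, matching integer coefficients to the picture gives p.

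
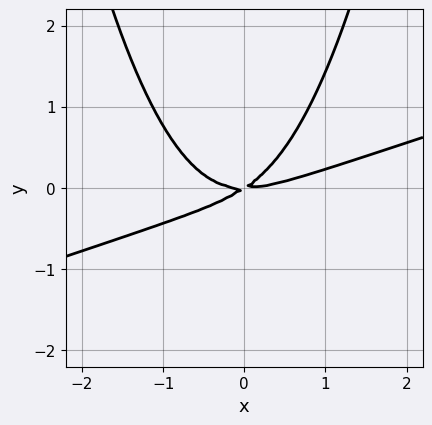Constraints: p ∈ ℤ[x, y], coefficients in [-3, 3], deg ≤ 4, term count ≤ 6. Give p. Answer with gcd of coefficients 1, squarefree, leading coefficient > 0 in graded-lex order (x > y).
x^3 - 3*x^2*y - 2*x*y + 3*y^2

First, the degree is 3 — a generic line meets the curve in up to 3 points.
Next, from the axis intercepts and sections: it meets the x-axis at x = 0 (among the integer gridlines); it meets the y-axis at y = 0 (among the integer gridlines).
Finally, matching integer coefficients to the picture gives p.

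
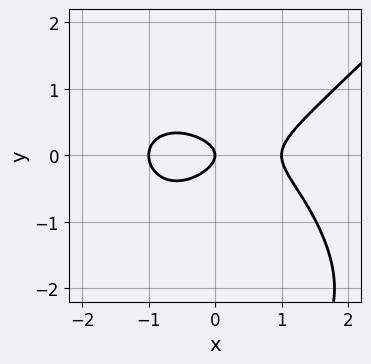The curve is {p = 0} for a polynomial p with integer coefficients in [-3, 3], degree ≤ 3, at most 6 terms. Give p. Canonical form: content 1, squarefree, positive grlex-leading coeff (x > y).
x^3 - y^3 - 3*y^2 - x

First, deg p = 3. No degree-2 curve has this shape.
Next, reading off the gridlines: it crosses the y-axis at the gridline y = 0; among the integer gridlines, it crosses the x-axis at x ∈ {-1, 0, 1}.
Finally, these observations pin down the coefficients.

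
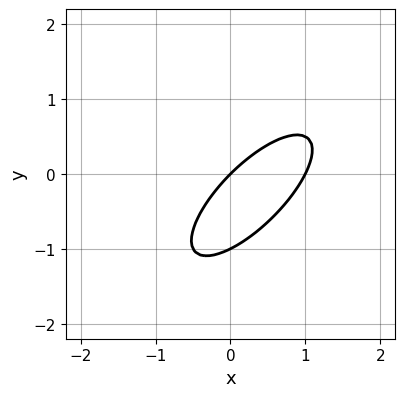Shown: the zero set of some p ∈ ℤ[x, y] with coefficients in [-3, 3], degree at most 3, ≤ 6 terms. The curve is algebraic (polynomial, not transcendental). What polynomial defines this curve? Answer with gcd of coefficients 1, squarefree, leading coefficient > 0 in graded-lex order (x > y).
First, the degree is 2 — no degree-1 curve has this shape.
Then, from the axis intercepts and sections: among the integer gridlines, it crosses the y-axis at y ∈ {-1, 0}; the x-axis gridline crossings are at x ∈ {0, 1}.
Finally, together with the visible shape, these determine p as stated.

2*x^2 - 3*x*y + 2*y^2 - 2*x + 2*y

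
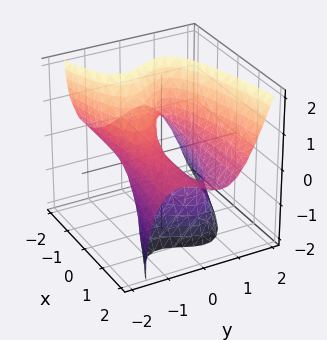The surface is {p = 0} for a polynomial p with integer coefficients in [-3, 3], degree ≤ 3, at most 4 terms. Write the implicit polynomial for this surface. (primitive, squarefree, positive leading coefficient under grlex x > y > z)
First, deg p = 3. No degree-2 surface has this shape.
Then, against the integer gridlines: it crosses the z-axis at the gridline z = 0; every point of the x-axis in the box is on the surface; among the integer gridlines, it crosses the y-axis at y ∈ {-1, 0, 1}.
Finally, matching integer coefficients to the picture gives p.

2*y^3 - 2*x*z - z^2 - 2*y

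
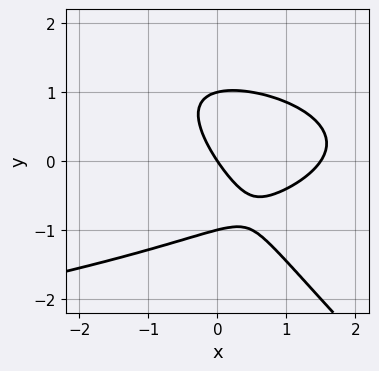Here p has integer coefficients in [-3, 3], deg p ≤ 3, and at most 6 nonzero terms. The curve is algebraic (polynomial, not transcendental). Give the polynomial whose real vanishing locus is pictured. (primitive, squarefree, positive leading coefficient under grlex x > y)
2*x*y^2 + 2*y^3 + 2*x^2 - 3*x - 2*y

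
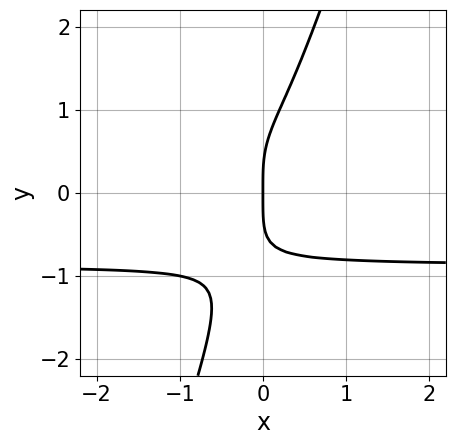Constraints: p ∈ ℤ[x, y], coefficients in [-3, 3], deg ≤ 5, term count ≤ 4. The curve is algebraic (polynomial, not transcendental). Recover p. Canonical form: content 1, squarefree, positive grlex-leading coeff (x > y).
(a) deg p = 4. The shape is more complex than any degree-3 curve.
(b) Observable constraints: it meets the y-axis at y = 0 (among the integer gridlines); one x-axis crossing is at x = 0.
(c) These observations pin down the coefficients.

3*x*y^3 - y^4 + 2*x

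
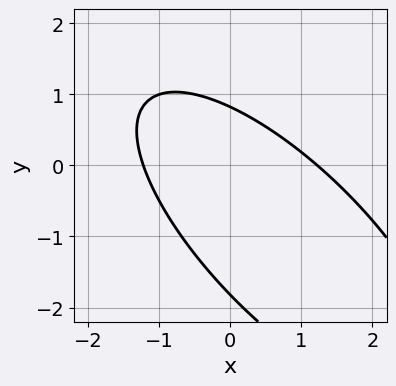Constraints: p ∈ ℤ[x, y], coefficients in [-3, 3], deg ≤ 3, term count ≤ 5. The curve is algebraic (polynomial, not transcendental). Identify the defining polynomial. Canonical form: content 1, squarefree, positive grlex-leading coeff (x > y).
2*x^2 + 3*x*y + 2*y^2 + 2*y - 3

(a) Degree: a generic line meets the curve in up to 2 points, so deg p = 2.
(b) Matching integer coefficients to the picture gives p.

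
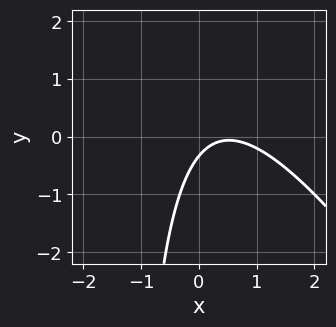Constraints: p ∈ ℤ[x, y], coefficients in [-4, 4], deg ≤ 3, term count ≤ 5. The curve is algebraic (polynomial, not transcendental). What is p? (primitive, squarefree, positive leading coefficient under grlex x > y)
3*x^2 + 2*x*y - 3*x + 3*y + 1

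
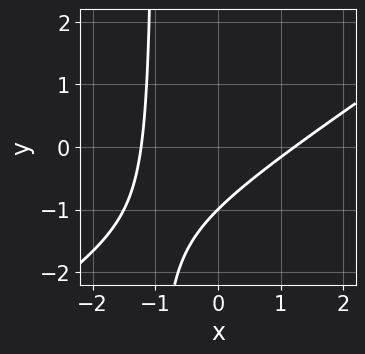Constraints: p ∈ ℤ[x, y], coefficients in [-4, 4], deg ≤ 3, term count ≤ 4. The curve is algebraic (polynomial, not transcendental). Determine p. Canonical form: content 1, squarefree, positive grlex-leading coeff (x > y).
2*x^2 - 3*x*y - 3*y - 3

(a) The degree is 2 — a generic line meets the curve in up to 2 points.
(b) Observable constraints: one y-axis crossing is at y = -1.
(c) Fitting integer coefficients to these (and the overall shape) gives p.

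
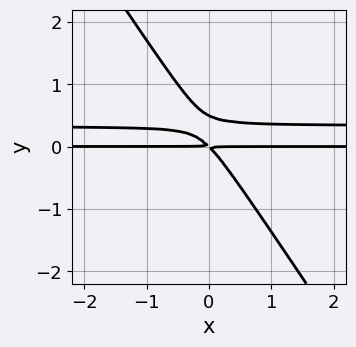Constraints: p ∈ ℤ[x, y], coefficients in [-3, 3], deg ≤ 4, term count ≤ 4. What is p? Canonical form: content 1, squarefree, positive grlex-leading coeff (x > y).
First, the degree is 3 — the shape is more complex than any degree-2 curve.
Next, reading off the gridlines: the visible x-axis segment lies entirely on the curve.
Finally, putting this together gives p.

3*x*y^2 + 2*y^3 - x*y - y^2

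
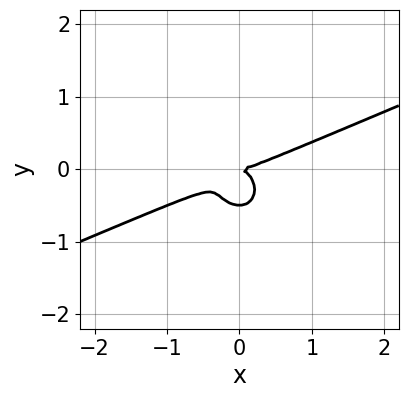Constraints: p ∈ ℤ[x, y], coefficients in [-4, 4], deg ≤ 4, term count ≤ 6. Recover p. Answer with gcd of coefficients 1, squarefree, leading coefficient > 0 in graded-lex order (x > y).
x^3 - 2*x^2*y - 2*y^3 - y^2

1. The degree is 3 — the shape is more complex than any degree-2 curve.
2. From the visible intercepts: it meets the y-axis at y = 0 (among the integer gridlines); it crosses the x-axis at the gridline x = 0.
3. Putting this together gives p.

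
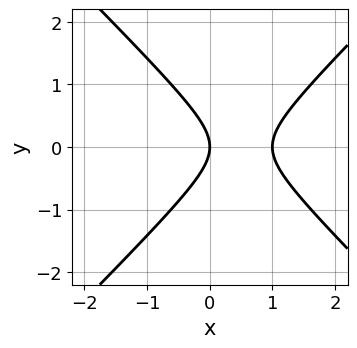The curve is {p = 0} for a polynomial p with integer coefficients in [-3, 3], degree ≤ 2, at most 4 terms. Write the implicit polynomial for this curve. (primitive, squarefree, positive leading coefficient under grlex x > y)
x^2 - y^2 - x

First, deg p = 2.
Then, symmetries: it's symmetric under y → −y, forcing even powers of y.
Then, reading off the gridlines: one y-axis crossing is at y = 0; the x-axis gridline crossings are at x ∈ {0, 1}.
Finally, fitting integer coefficients to these (and the overall shape) gives p.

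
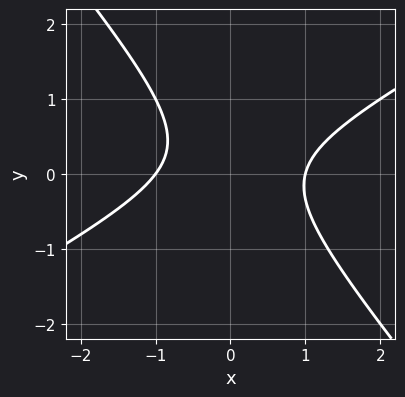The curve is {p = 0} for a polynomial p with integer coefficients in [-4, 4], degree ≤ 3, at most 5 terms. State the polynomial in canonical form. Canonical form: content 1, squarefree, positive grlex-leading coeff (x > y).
(a) The degree is 2 — the shape is more complex than any degree-1 curve.
(b) From the visible intercepts: among the integer gridlines, it crosses the x-axis at x ∈ {-1, 1}; it misses every integer gridline on the y-axis.
(c) These observations pin down the coefficients.

2*x^2 - 2*x*y - 3*y^2 + y - 2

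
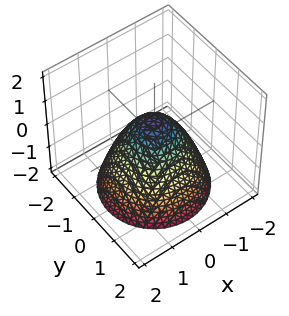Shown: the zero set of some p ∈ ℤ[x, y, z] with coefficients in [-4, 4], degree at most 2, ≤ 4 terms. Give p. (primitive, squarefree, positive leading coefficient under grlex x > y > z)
3*x^2 + 3*y^2 + 3*z - 2

The degree is 2 — the shape is more complex than any degree-1 surface.
By symmetry, the surface is invariant under rotation about z: p = q(x² + y², z).
Checking where it meets the axes: a circular section at z = -1 has radius between 1 and 2.
The integer polynomial consistent with all of this is the stated p.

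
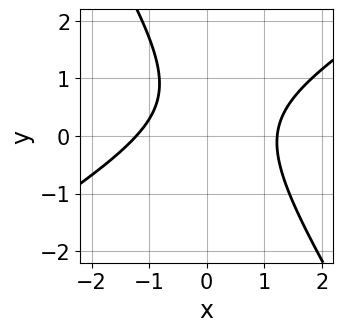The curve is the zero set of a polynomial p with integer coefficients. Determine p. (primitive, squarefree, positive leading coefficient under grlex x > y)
2*x^2 - 2*x*y - 2*y^2 + 2*y - 3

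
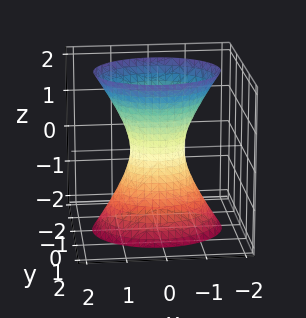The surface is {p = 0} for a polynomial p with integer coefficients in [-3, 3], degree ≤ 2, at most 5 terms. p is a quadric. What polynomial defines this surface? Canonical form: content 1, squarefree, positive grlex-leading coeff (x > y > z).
2*x^2 + 3*y^2 - z^2 - 1

First, the degree is 2 — an hourglass — one-sheet hyperboloid; a quadric.
Then, symmetries: it's symmetric under z → −z, forcing even powers of z; the x ↦ −x reflection is a symmetry, so x appears only in even powers; it's symmetric under y → −y, forcing even powers of y.
Next, observable constraints: the surface avoids every integer z-axis point in the box.
Finally, together with the visible shape, these determine p as stated.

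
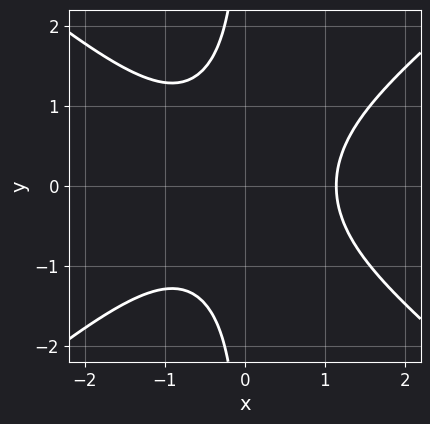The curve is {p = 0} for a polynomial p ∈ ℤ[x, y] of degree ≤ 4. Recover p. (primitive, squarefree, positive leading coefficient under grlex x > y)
1. The degree is 3 — no degree-2 curve has this shape.
2. Symmetries: it's symmetric under y → −y, forcing even powers of y.
3. Observable constraints: it misses every integer gridline on the y-axis.
4. These observations pin down the coefficients.

2*x^3 - 3*x*y^2 - 3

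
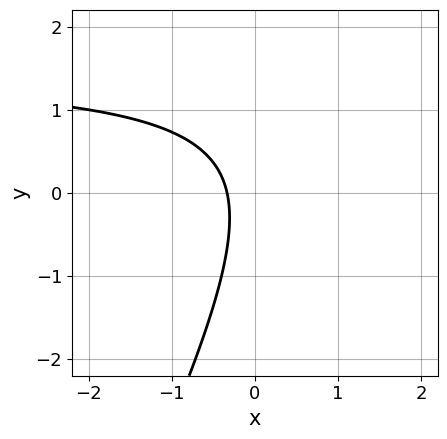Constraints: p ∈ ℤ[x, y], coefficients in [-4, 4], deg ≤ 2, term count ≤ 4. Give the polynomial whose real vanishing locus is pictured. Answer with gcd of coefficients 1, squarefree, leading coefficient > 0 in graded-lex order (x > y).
1. Degree: a generic line meets the curve in up to 2 points, so deg p = 2.
2. Reading off the gridlines: no y-intercept at any integer in the box.
3. Putting this together gives p.

2*x*y - y^2 - 3*x - 1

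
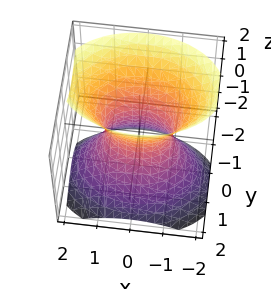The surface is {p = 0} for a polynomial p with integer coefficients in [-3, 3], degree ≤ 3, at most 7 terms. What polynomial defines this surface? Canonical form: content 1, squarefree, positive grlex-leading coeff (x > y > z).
x^2 + 2*y^2 + y*z - z^2 - 1

1. The degree is 2 — a generic line meets the surface in up to 2 points.
2. Observable constraints: the x-axis gridline crossings are at x ∈ {-1, 1}; it misses every integer gridline on the z-axis.
3. Fitting integer coefficients to these (and the overall shape) gives p.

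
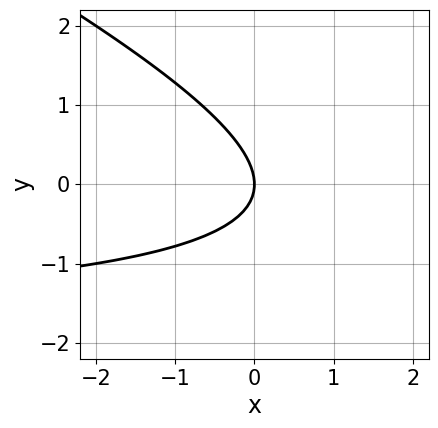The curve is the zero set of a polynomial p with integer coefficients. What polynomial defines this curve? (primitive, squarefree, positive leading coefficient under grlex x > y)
(a) Degree: the shape is more complex than any degree-1 curve, so deg p = 2.
(b) From the axis intercepts and sections: one x-axis crossing is at x = 0; it meets the y-axis at y = 0 (among the integer gridlines).
(c) Putting this together gives p.

x*y + 2*y^2 + 2*x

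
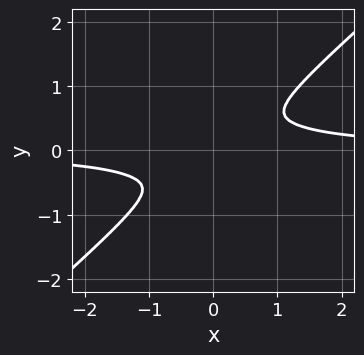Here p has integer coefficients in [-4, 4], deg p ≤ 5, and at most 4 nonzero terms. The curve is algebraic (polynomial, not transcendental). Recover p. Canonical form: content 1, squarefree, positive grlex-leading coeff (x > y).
1. Degree: no degree-3 curve has this shape, so deg p = 4.
2. Matching integer coefficients to the picture gives p.

2*x^3*y - 3*y^4 - x^2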